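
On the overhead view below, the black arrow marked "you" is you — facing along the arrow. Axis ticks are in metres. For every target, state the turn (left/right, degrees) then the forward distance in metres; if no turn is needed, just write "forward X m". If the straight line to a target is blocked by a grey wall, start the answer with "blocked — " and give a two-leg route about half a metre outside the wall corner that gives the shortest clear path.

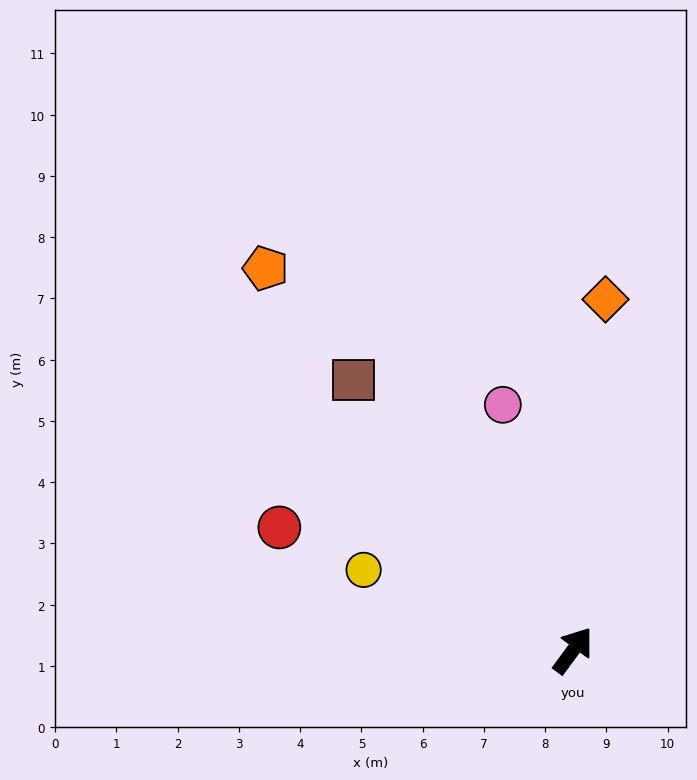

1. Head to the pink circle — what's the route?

turn left 52°, forward 4.2 m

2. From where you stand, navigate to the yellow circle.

turn left 105°, forward 3.7 m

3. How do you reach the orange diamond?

turn left 31°, forward 5.8 m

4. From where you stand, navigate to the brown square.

turn left 75°, forward 5.7 m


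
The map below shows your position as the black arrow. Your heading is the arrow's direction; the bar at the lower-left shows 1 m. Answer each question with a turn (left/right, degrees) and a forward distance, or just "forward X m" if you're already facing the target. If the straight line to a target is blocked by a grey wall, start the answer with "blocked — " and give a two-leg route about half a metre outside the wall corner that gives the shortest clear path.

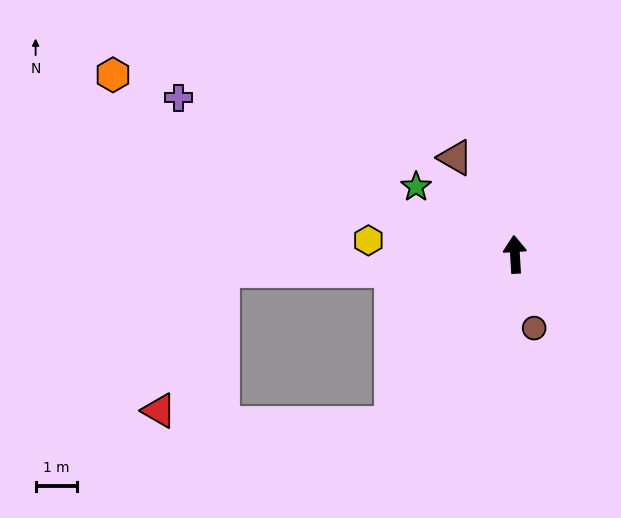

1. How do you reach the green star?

turn left 52°, forward 2.9 m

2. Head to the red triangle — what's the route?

blocked — turn left 90°, forward 7.1 m, then turn left 62°, forward 3.8 m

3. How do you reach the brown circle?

turn right 169°, forward 1.9 m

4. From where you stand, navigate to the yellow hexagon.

turn left 81°, forward 3.6 m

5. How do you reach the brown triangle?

turn left 28°, forward 2.8 m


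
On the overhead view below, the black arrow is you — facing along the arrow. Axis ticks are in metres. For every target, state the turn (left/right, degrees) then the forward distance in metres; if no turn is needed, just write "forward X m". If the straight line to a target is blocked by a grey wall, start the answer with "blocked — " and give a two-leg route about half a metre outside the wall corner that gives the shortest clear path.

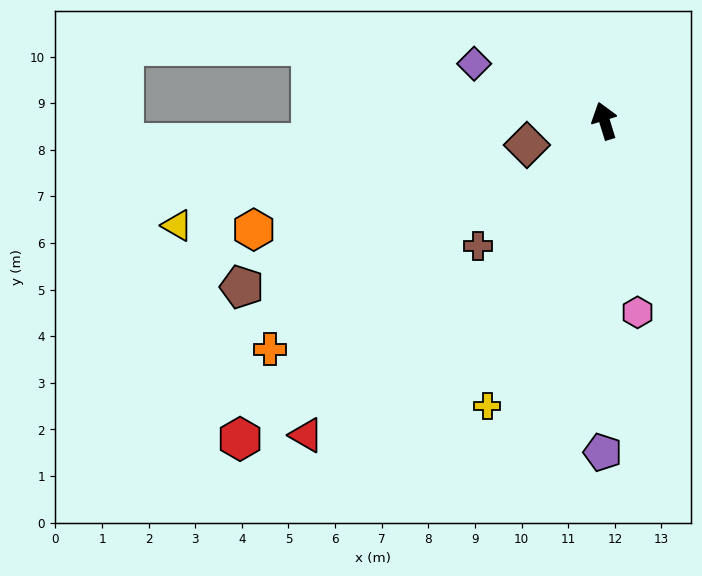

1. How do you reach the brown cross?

turn left 117°, forward 3.8 m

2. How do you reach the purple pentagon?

turn left 163°, forward 7.1 m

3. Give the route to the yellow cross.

turn left 140°, forward 6.6 m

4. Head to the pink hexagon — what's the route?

turn left 173°, forward 4.2 m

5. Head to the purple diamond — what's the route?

turn left 49°, forward 3.1 m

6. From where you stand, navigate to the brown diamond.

turn left 90°, forward 1.7 m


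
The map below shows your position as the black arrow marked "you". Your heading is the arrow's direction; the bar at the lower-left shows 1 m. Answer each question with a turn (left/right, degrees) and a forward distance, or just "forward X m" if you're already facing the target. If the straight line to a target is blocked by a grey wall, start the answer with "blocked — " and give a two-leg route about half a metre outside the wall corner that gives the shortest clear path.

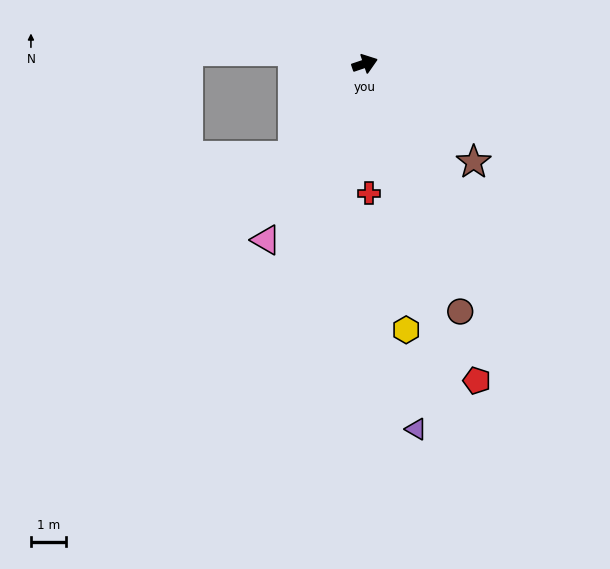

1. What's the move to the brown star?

turn right 61°, forward 4.1 m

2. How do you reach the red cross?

turn right 107°, forward 3.7 m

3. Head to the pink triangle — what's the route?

turn right 138°, forward 5.7 m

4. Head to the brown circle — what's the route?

turn right 88°, forward 7.5 m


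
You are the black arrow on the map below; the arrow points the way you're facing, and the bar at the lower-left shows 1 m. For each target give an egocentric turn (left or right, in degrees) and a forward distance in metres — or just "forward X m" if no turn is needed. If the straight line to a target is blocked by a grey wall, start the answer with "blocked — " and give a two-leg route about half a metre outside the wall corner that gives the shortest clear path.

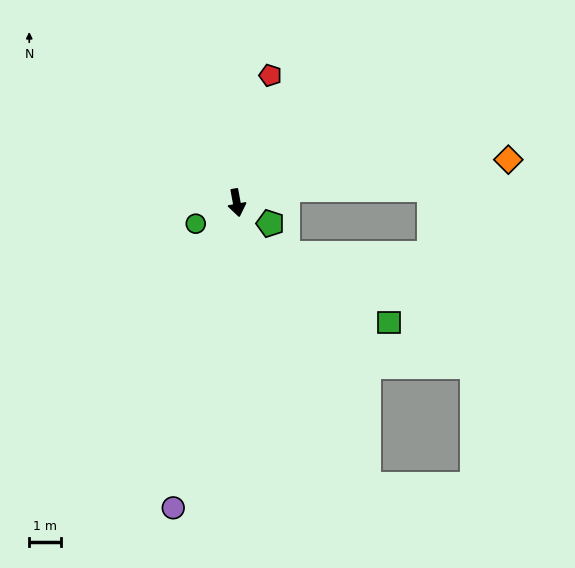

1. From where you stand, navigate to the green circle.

turn right 73°, forward 1.4 m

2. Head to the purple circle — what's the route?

turn right 22°, forward 9.7 m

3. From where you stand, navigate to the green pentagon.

turn left 48°, forward 1.2 m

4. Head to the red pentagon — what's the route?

turn left 155°, forward 4.1 m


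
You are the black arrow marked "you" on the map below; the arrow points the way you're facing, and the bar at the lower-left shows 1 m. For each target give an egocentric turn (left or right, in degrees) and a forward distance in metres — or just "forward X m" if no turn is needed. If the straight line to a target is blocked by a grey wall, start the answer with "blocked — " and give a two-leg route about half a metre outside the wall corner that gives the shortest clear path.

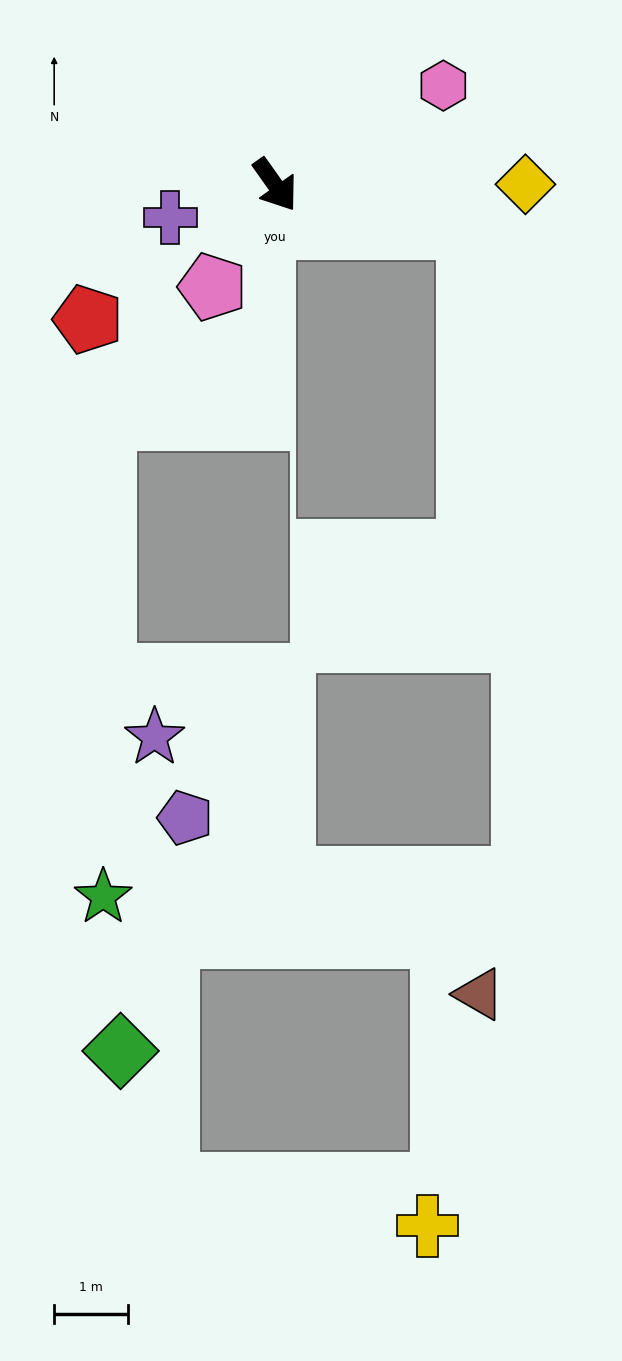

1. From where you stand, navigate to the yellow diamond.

turn left 55°, forward 3.4 m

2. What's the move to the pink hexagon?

turn left 85°, forward 2.6 m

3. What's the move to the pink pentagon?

turn right 67°, forward 1.6 m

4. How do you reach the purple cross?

turn right 108°, forward 1.5 m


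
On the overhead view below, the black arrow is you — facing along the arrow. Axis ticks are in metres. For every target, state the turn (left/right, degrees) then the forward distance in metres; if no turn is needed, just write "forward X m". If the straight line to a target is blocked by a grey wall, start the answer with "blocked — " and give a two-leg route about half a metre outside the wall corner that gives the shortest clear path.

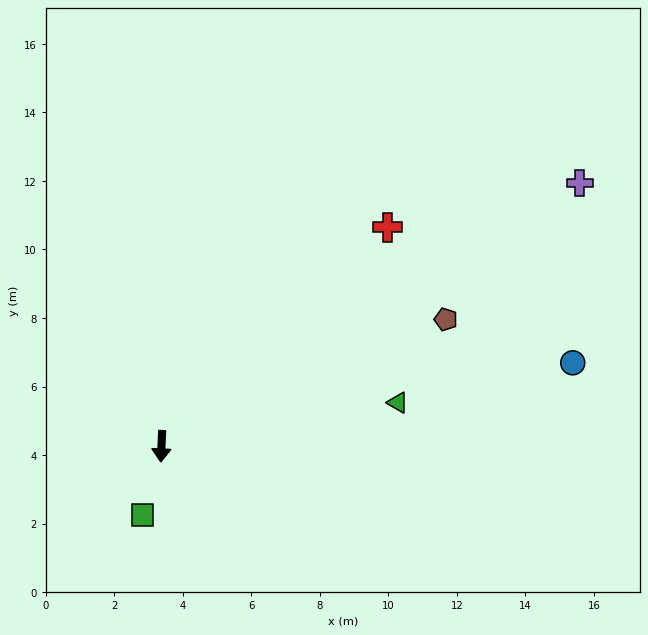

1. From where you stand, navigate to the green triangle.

turn left 103°, forward 7.0 m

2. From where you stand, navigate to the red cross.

turn left 137°, forward 9.2 m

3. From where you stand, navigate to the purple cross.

turn left 125°, forward 14.4 m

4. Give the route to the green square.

turn right 13°, forward 2.1 m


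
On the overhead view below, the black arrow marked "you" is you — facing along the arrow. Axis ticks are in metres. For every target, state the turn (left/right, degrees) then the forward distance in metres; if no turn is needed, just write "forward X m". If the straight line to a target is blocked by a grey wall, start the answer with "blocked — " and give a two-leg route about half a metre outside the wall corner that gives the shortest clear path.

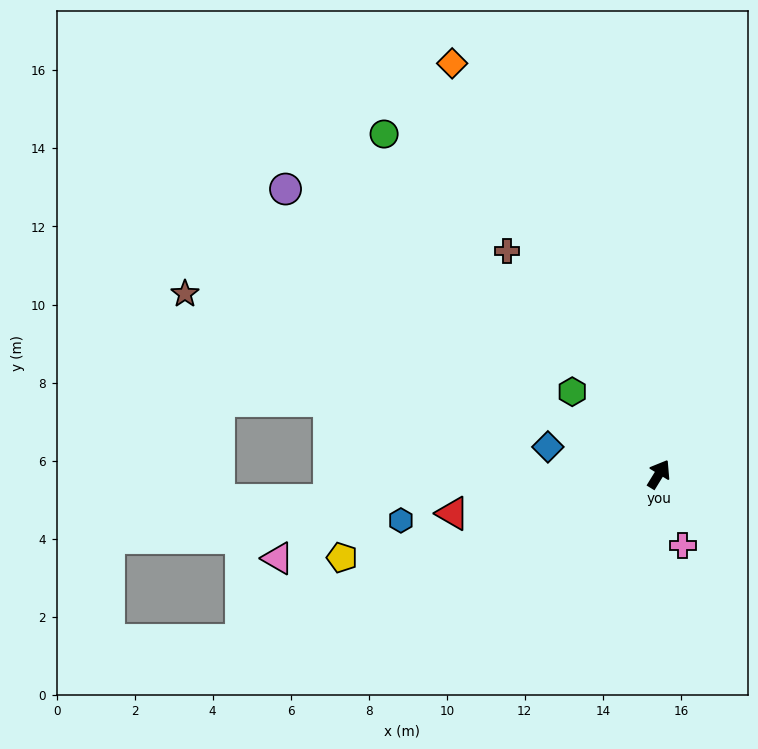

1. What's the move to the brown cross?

turn left 66°, forward 6.9 m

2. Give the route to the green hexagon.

turn left 78°, forward 3.1 m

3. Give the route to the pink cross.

turn right 130°, forward 1.9 m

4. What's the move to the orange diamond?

turn left 58°, forward 11.8 m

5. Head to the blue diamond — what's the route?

turn left 108°, forward 2.9 m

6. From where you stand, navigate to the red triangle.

turn left 132°, forward 5.4 m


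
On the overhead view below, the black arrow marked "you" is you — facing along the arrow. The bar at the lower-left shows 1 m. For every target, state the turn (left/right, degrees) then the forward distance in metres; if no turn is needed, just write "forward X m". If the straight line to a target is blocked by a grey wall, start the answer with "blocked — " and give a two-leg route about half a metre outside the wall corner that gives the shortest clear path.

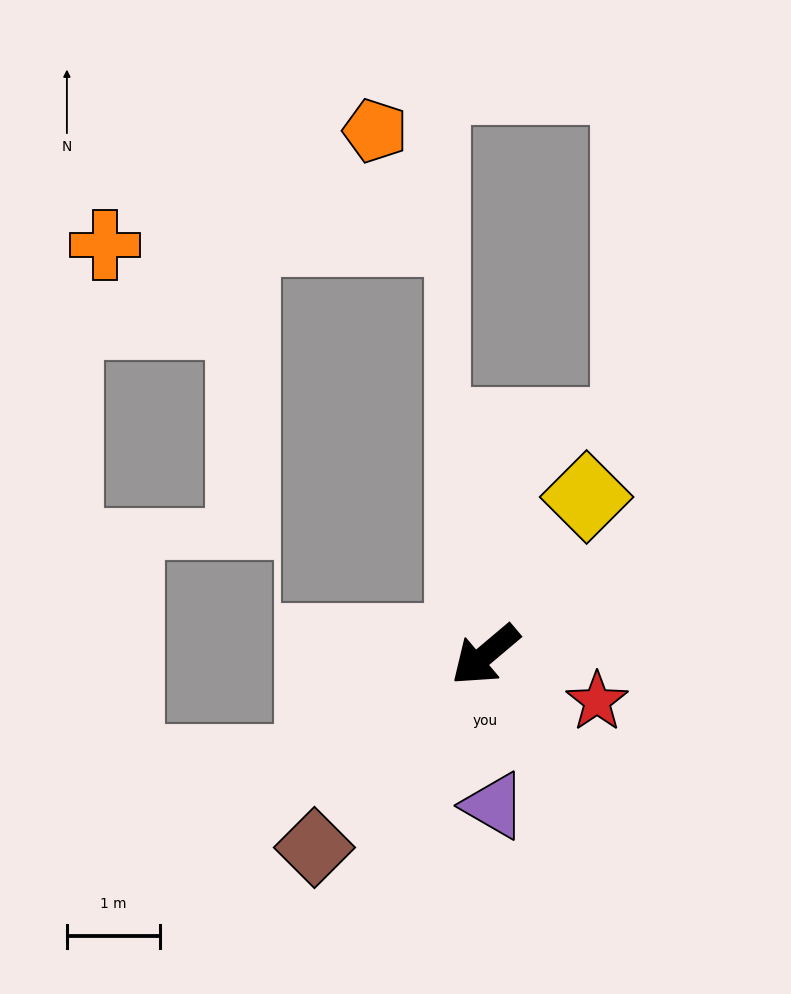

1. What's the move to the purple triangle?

turn left 53°, forward 1.6 m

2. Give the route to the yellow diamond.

turn right 163°, forward 2.0 m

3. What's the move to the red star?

turn left 117°, forward 1.3 m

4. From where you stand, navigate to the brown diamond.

turn left 8°, forward 2.8 m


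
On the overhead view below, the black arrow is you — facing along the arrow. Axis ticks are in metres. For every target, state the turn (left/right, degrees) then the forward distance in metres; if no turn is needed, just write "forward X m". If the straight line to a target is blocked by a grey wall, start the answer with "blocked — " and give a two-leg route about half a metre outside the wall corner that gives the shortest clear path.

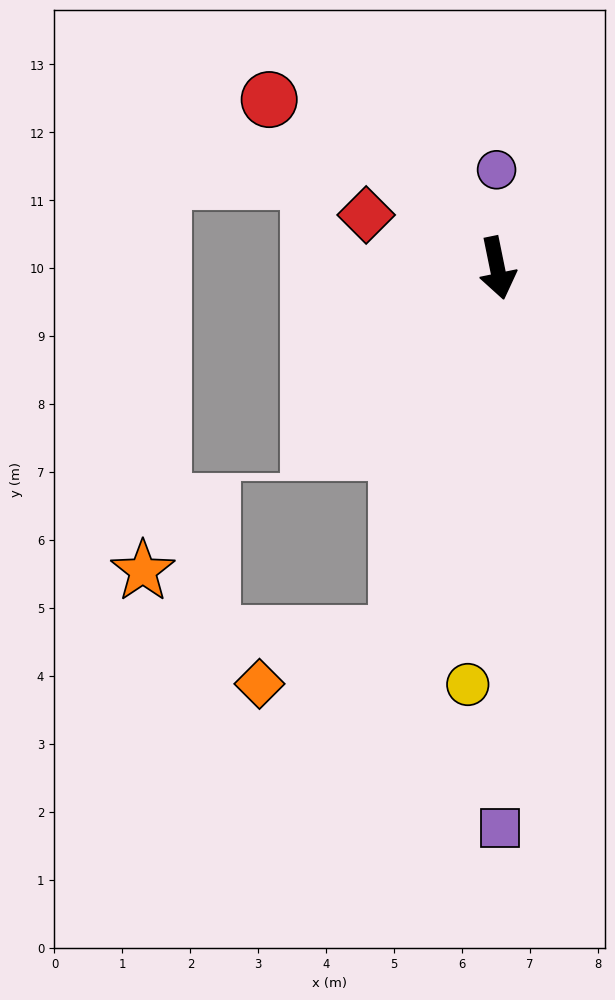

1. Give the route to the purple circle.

turn left 169°, forward 1.4 m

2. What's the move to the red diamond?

turn right 124°, forward 2.1 m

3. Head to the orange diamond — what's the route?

blocked — turn right 27°, forward 5.6 m, then turn right 55°, forward 2.2 m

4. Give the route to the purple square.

turn right 11°, forward 8.2 m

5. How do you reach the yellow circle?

turn right 16°, forward 6.1 m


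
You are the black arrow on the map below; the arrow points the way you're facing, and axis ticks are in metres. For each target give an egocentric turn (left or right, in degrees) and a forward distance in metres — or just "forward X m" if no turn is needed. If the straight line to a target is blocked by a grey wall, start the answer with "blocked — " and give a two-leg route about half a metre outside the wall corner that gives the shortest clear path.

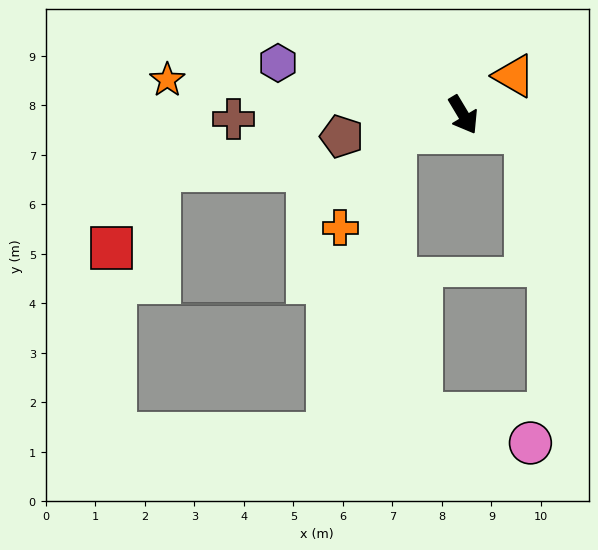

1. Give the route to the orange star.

turn right 128°, forward 6.0 m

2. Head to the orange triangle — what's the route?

turn left 97°, forward 1.3 m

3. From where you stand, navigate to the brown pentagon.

turn right 111°, forward 2.5 m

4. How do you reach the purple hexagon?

turn right 137°, forward 3.9 m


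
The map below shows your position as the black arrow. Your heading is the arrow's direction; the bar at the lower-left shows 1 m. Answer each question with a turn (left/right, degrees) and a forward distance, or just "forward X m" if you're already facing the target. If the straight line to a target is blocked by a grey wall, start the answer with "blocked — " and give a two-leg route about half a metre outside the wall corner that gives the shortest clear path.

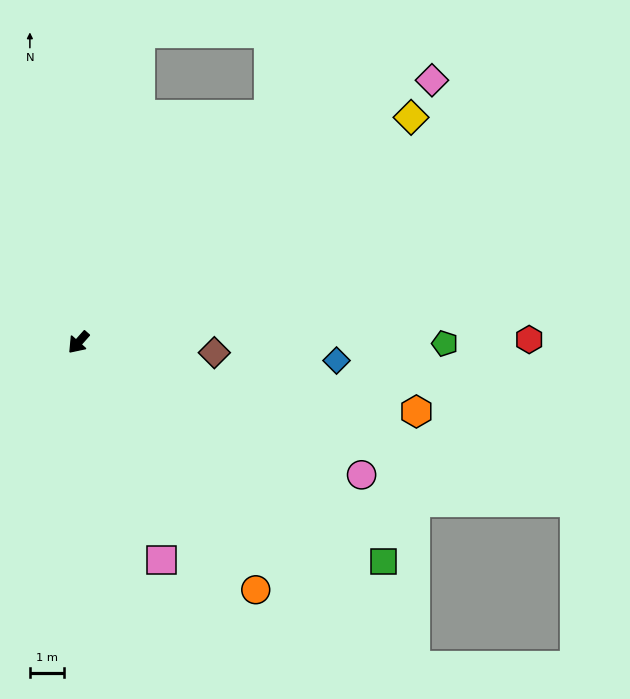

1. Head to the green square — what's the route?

turn left 96°, forward 10.9 m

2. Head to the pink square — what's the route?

turn left 63°, forward 6.7 m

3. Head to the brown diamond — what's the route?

turn left 127°, forward 4.0 m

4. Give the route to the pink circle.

turn left 107°, forward 9.1 m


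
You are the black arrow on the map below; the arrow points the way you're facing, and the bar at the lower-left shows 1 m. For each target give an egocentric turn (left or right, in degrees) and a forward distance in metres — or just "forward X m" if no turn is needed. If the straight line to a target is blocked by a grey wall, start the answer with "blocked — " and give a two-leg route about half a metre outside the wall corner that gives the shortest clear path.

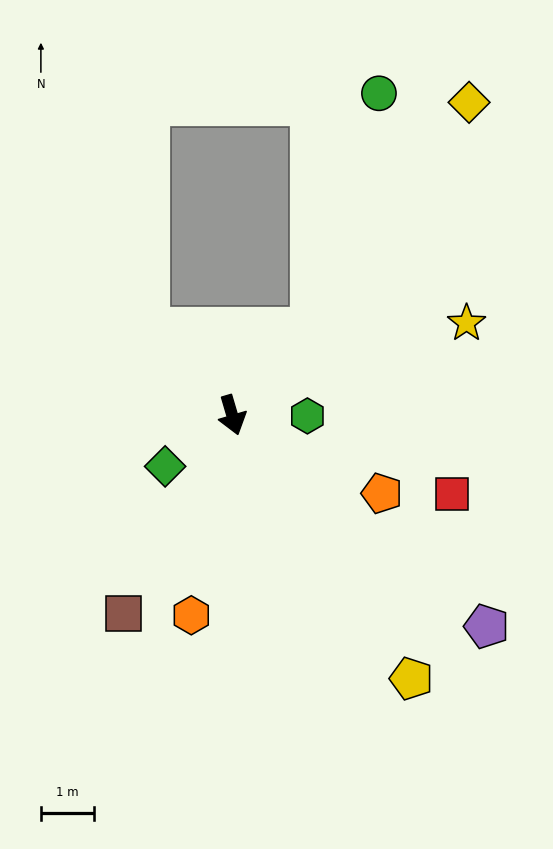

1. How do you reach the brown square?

turn right 45°, forward 4.3 m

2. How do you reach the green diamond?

turn right 69°, forward 1.6 m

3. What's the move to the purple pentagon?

turn left 34°, forward 6.3 m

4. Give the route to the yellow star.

turn left 95°, forward 4.8 m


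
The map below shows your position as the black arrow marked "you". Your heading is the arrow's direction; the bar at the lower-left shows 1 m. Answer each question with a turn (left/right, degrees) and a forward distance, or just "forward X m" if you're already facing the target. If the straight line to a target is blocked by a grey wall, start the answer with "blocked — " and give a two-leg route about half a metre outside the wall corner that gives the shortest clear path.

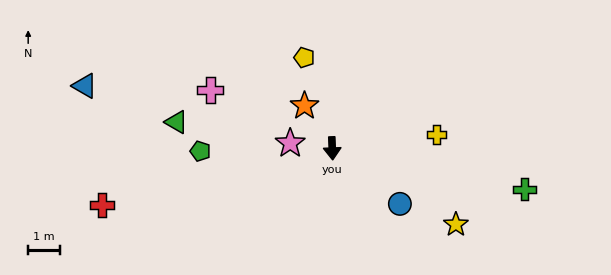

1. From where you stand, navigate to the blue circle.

turn left 48°, forward 2.7 m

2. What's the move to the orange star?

turn right 149°, forward 1.6 m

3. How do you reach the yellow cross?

turn left 95°, forward 3.3 m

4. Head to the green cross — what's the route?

turn left 76°, forward 6.1 m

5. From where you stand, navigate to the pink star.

turn right 99°, forward 1.3 m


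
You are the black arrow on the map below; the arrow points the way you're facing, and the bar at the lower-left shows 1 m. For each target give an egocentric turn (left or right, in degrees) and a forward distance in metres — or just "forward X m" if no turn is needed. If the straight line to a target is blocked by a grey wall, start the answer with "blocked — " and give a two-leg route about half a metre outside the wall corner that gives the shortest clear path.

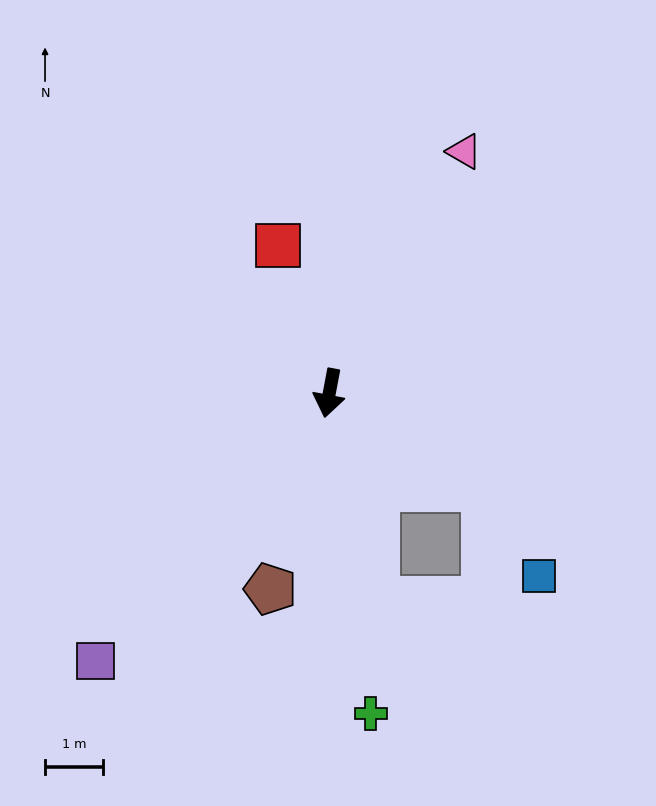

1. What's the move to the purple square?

turn right 30°, forward 6.1 m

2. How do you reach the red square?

turn right 150°, forward 2.7 m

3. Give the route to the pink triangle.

turn left 161°, forward 4.8 m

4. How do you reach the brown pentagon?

turn right 6°, forward 3.5 m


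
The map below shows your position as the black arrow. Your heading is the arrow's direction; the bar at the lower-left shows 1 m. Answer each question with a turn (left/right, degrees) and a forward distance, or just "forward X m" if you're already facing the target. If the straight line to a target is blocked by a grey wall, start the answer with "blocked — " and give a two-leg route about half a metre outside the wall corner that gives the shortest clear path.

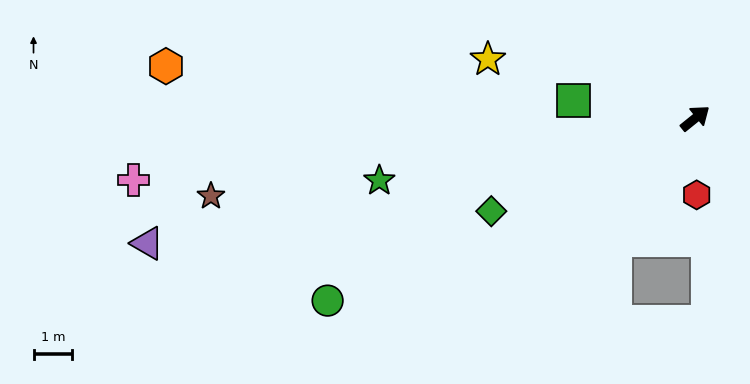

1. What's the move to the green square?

turn left 133°, forward 3.2 m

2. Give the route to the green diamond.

turn left 166°, forward 5.8 m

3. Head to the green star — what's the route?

turn left 152°, forward 8.3 m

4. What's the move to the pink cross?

turn left 147°, forward 14.5 m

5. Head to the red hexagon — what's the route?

turn right 128°, forward 2.0 m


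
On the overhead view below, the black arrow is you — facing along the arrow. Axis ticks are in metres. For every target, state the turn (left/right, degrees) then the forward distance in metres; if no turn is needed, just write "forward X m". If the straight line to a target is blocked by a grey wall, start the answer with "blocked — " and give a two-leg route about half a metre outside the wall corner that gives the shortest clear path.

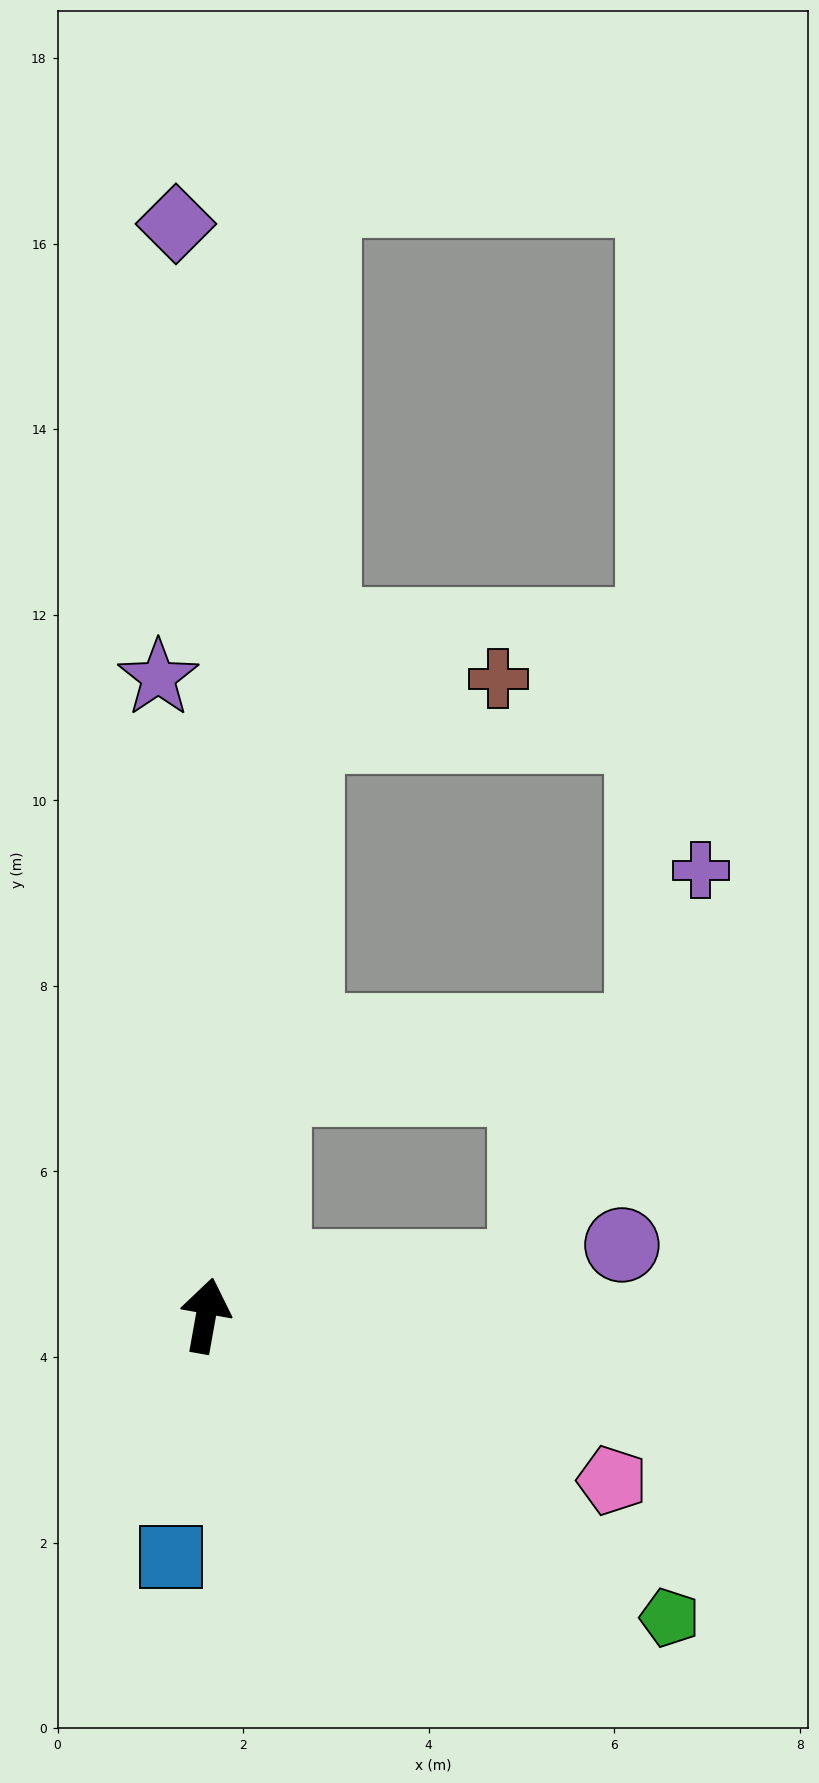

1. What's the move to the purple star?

turn left 14°, forward 6.9 m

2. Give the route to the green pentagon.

turn right 113°, forward 6.0 m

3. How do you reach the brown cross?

blocked — forward 6.4 m, then turn right 64°, forward 2.2 m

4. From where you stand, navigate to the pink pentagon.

turn right 102°, forward 4.7 m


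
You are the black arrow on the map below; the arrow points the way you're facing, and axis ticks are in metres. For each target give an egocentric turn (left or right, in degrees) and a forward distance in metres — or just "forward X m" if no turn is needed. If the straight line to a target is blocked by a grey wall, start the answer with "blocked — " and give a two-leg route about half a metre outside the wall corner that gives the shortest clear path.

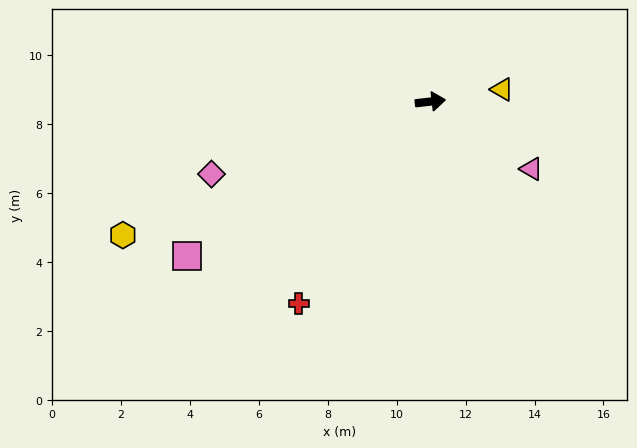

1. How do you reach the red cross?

turn right 130°, forward 7.0 m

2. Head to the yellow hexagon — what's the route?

turn right 163°, forward 9.7 m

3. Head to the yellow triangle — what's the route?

turn left 3°, forward 2.1 m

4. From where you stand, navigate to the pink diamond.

turn right 168°, forward 6.7 m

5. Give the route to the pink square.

turn right 154°, forward 8.4 m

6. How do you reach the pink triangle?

turn right 40°, forward 3.5 m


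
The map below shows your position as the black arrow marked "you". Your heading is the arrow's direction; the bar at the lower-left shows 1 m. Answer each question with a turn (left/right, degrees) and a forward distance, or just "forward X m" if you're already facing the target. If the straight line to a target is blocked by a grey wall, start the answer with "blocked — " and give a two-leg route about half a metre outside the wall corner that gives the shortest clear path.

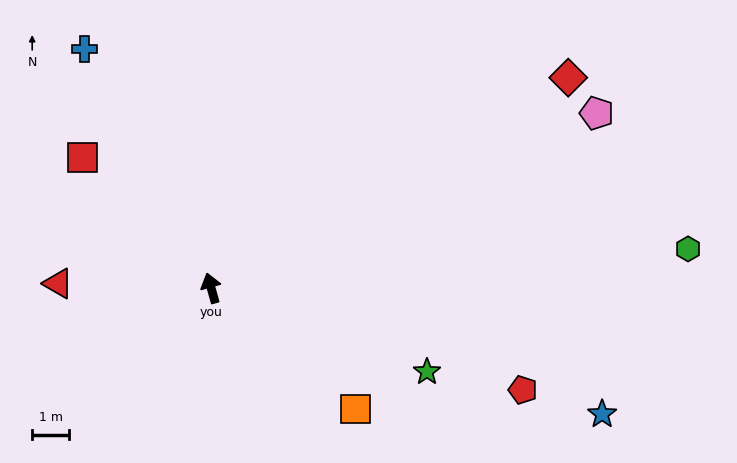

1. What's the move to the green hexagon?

turn right 101°, forward 12.9 m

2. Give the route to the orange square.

turn right 146°, forward 5.1 m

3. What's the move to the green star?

turn right 127°, forward 6.2 m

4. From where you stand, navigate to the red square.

turn left 29°, forward 4.9 m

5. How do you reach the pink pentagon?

turn right 81°, forward 11.4 m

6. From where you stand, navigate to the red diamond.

turn right 75°, forward 11.2 m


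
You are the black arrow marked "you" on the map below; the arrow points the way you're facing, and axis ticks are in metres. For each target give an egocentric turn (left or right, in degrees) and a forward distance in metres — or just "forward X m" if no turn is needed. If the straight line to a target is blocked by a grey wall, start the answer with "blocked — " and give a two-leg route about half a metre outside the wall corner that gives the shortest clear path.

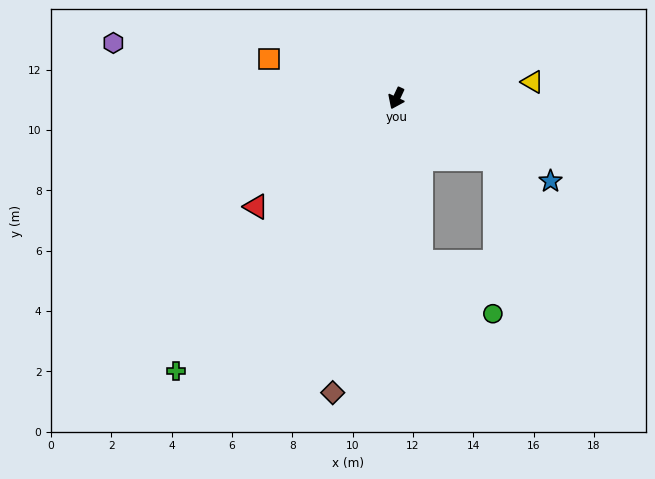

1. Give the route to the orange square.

turn right 82°, forward 4.4 m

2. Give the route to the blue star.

turn left 87°, forward 5.8 m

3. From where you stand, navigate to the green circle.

blocked — turn left 33°, forward 5.5 m, then turn left 47°, forward 2.9 m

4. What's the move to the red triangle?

turn right 27°, forward 5.9 m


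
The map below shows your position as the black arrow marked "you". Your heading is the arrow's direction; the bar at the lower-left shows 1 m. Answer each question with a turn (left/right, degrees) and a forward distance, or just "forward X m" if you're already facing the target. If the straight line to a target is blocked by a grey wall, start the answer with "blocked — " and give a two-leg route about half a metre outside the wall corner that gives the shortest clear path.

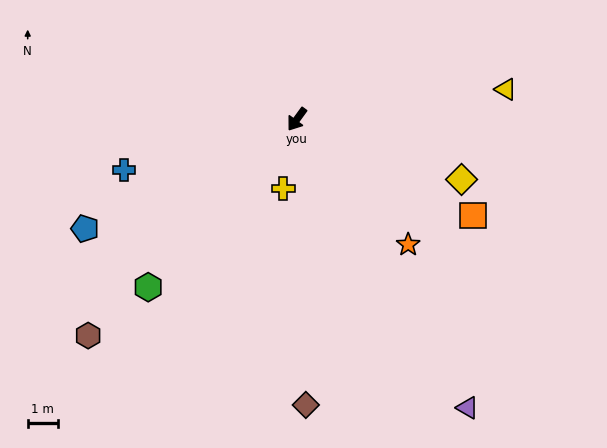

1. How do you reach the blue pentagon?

turn right 27°, forward 7.9 m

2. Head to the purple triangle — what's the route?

turn left 67°, forward 11.1 m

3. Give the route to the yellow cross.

turn left 25°, forward 2.3 m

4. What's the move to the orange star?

turn left 78°, forward 5.5 m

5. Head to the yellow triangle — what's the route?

turn left 134°, forward 7.0 m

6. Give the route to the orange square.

turn left 97°, forward 6.6 m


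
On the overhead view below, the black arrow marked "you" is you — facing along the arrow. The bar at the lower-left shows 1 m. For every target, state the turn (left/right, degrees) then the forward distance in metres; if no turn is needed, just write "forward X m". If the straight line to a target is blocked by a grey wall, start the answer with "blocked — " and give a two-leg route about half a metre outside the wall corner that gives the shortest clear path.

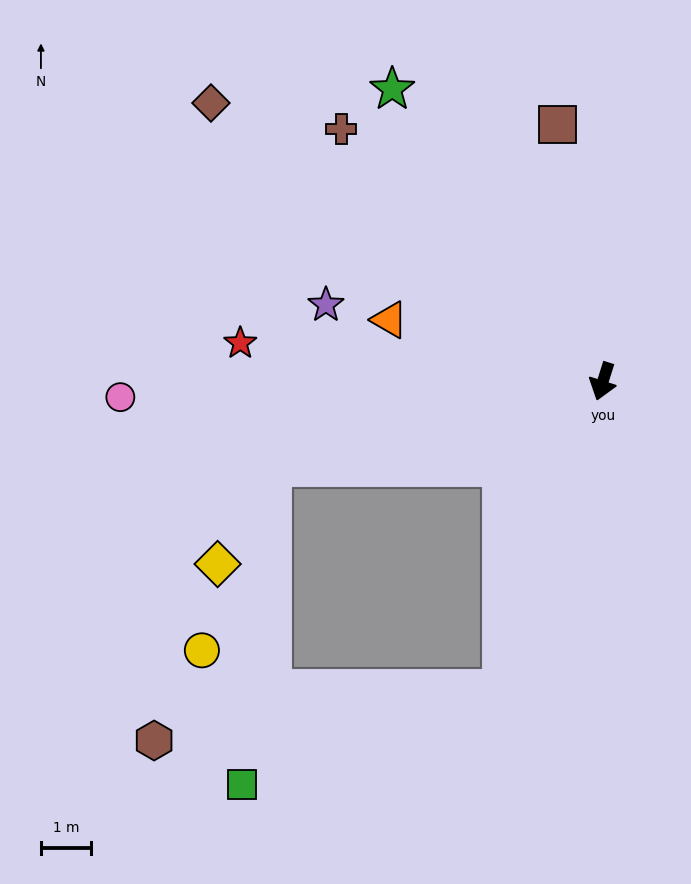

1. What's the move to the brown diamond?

turn right 108°, forward 9.6 m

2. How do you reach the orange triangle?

turn right 89°, forward 4.4 m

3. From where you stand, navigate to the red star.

turn right 79°, forward 7.3 m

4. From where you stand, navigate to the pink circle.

turn right 71°, forward 9.7 m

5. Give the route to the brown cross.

turn right 116°, forward 7.3 m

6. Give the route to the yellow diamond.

blocked — turn right 58°, forward 6.9 m, then turn left 47°, forward 2.2 m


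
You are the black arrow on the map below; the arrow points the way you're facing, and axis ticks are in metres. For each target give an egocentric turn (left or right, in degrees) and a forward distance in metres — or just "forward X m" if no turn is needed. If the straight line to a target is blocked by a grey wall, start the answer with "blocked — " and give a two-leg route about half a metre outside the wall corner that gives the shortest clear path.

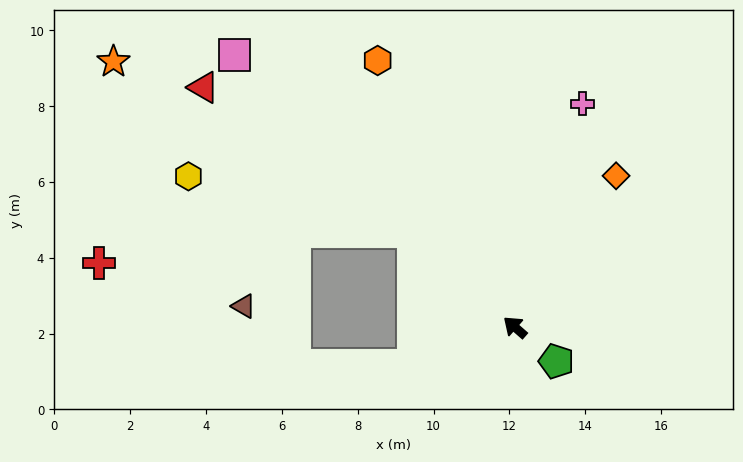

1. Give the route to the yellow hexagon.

blocked — turn right 2°, forward 3.7 m, then turn left 29°, forward 6.1 m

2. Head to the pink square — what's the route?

turn right 3°, forward 10.3 m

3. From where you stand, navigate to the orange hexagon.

turn right 22°, forward 7.9 m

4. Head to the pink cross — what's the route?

turn right 66°, forward 6.2 m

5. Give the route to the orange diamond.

turn right 83°, forward 4.8 m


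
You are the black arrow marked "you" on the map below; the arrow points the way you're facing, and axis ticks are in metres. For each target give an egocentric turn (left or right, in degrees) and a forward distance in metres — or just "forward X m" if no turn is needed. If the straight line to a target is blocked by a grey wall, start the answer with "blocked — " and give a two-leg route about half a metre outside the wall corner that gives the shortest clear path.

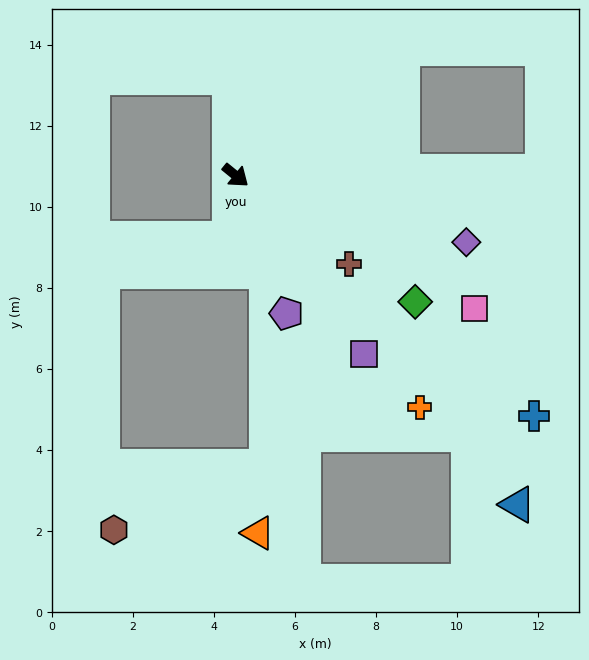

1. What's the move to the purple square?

turn right 15°, forward 5.4 m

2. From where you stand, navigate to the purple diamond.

turn left 23°, forward 5.9 m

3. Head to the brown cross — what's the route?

forward 3.5 m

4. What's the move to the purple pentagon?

turn right 31°, forward 3.6 m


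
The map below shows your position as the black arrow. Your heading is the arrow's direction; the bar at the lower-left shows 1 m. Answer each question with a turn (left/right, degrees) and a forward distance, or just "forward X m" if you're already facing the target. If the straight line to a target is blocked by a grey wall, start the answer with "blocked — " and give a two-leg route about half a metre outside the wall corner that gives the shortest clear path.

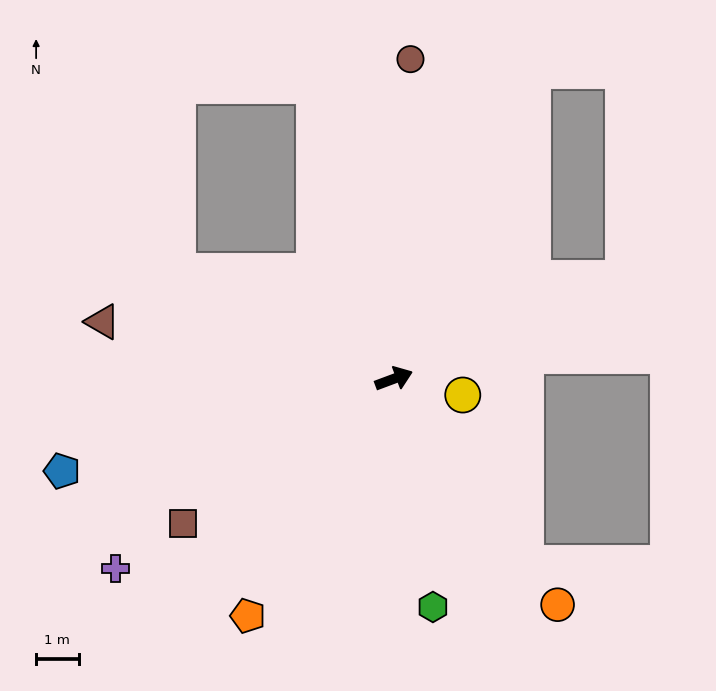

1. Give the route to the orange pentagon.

turn right 142°, forward 6.6 m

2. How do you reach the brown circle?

turn left 67°, forward 7.5 m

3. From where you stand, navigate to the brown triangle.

turn left 148°, forward 7.0 m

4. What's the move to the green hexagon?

turn right 101°, forward 5.5 m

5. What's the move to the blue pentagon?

turn left 175°, forward 8.1 m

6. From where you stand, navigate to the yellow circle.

turn right 34°, forward 1.7 m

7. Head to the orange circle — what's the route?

turn right 75°, forward 6.6 m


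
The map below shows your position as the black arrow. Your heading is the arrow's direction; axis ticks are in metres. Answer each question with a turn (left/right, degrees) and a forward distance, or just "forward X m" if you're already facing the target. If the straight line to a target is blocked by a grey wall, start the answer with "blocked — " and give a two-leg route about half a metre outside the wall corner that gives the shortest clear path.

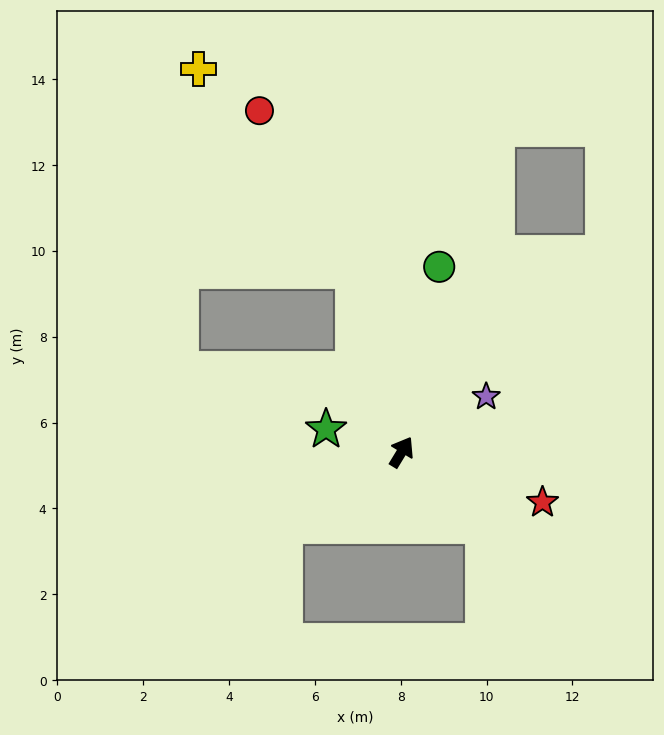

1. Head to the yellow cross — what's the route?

blocked — turn left 46°, forward 4.4 m, then turn left 23°, forward 5.9 m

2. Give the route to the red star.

turn right 78°, forward 3.5 m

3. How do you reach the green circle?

turn left 20°, forward 4.4 m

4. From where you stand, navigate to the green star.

turn left 104°, forward 1.8 m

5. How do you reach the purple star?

turn right 26°, forward 2.4 m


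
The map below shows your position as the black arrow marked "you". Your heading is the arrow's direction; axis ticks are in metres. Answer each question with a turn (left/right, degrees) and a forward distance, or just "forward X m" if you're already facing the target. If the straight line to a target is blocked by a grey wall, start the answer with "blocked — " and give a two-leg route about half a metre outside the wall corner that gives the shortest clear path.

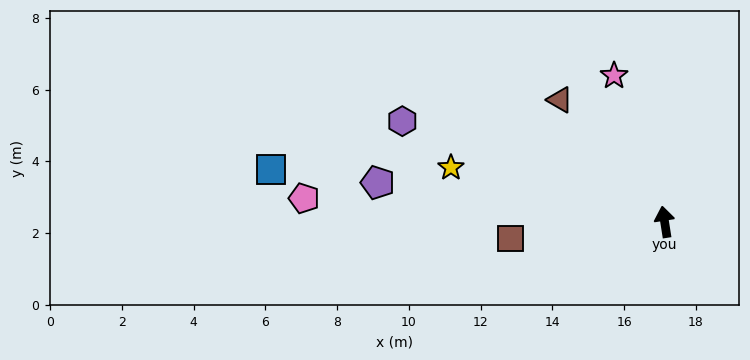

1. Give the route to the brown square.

turn left 87°, forward 4.3 m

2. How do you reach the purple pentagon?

turn left 73°, forward 8.1 m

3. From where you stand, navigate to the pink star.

turn left 10°, forward 4.3 m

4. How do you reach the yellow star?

turn left 67°, forward 6.1 m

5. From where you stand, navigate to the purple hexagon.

turn left 60°, forward 7.8 m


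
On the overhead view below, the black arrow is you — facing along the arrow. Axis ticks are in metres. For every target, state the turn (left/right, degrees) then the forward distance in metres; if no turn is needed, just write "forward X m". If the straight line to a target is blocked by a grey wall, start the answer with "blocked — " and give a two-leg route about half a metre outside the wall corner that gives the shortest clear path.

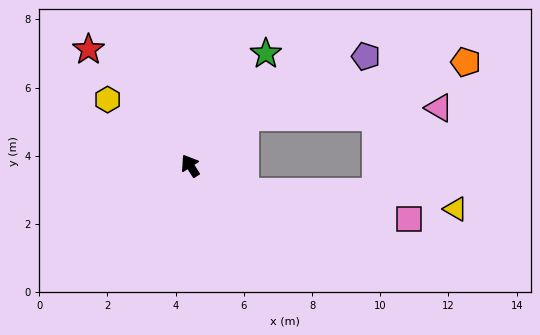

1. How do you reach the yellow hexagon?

turn left 19°, forward 3.1 m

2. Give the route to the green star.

turn right 67°, forward 4.0 m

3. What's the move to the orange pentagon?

blocked — turn right 81°, forward 2.1 m, then turn right 28°, forward 6.7 m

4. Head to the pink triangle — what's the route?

blocked — turn right 81°, forward 2.1 m, then turn right 39°, forward 5.7 m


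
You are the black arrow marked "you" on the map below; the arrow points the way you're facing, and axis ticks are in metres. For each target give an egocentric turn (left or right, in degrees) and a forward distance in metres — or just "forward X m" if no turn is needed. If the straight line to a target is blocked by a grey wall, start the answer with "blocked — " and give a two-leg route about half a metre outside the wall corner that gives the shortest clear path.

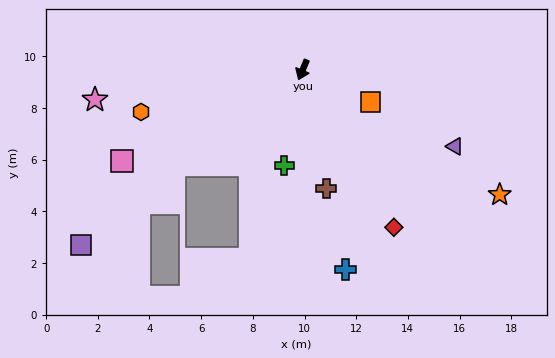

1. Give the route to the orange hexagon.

turn right 53°, forward 6.5 m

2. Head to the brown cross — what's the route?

turn left 34°, forward 4.7 m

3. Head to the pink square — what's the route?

turn right 41°, forward 7.8 m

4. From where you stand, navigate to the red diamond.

turn left 53°, forward 7.0 m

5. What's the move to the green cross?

turn left 12°, forward 3.8 m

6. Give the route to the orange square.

turn left 87°, forward 2.9 m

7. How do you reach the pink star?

turn right 59°, forward 8.1 m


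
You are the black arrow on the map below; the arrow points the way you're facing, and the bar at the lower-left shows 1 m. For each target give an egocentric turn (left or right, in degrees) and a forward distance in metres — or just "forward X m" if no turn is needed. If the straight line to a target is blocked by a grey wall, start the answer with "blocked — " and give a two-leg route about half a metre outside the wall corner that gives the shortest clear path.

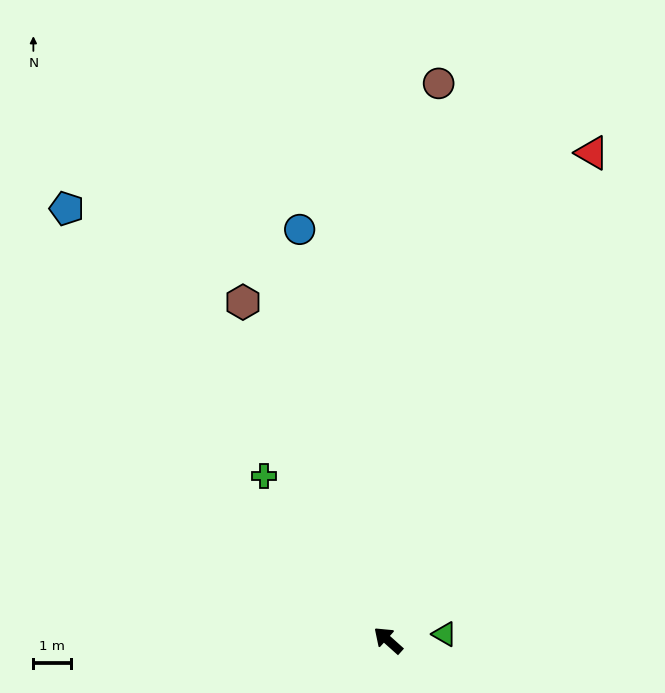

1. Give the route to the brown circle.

turn right 53°, forward 14.9 m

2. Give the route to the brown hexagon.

turn right 25°, forward 9.8 m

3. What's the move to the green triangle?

turn right 132°, forward 1.5 m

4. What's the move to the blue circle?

turn right 36°, forward 11.2 m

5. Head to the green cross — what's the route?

turn right 11°, forward 5.5 m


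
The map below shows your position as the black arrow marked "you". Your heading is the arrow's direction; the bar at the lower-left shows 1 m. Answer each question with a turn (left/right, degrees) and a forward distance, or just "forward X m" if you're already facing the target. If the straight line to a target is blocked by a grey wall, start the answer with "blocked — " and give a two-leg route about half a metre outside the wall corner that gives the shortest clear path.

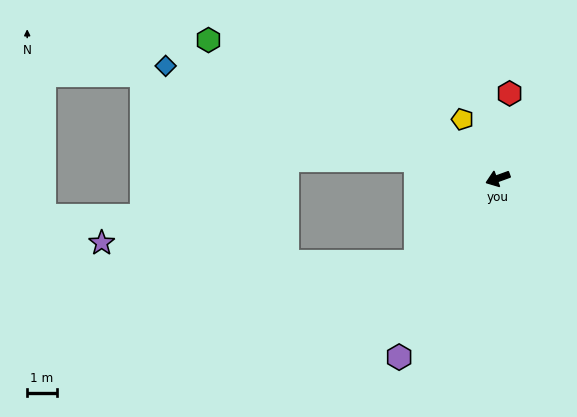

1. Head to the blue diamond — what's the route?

turn right 39°, forward 12.0 m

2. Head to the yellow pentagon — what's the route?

turn right 79°, forward 2.3 m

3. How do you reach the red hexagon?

turn right 118°, forward 2.9 m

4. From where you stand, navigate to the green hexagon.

turn right 45°, forward 10.9 m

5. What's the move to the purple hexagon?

turn left 41°, forward 7.0 m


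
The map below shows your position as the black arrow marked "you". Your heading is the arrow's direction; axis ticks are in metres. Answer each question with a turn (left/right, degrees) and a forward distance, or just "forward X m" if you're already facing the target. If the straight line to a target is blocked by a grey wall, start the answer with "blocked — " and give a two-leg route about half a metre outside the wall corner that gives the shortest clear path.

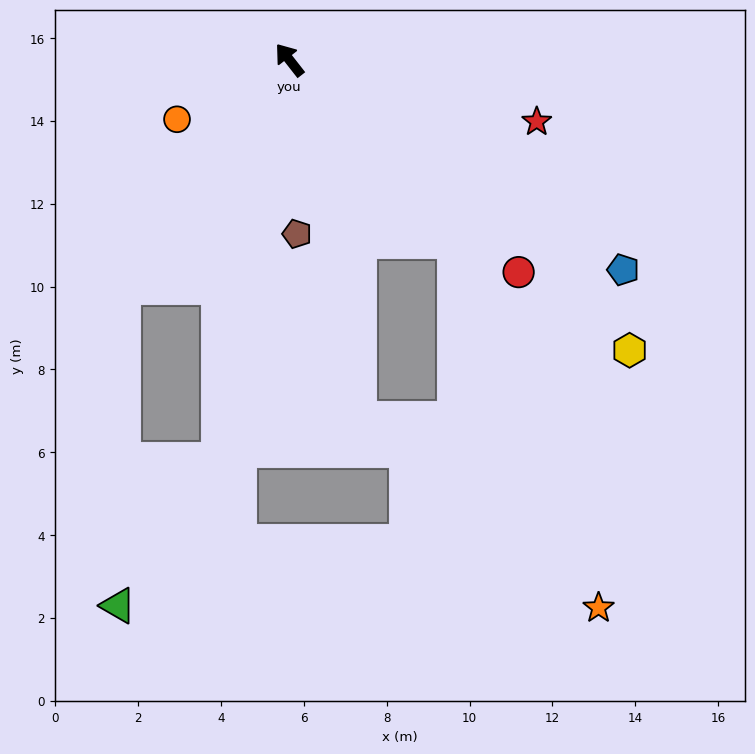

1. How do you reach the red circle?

turn right 171°, forward 7.5 m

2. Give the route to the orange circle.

turn left 80°, forward 3.1 m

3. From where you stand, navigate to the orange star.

blocked — turn right 176°, forward 5.9 m, then turn right 21°, forward 9.5 m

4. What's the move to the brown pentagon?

turn left 144°, forward 4.2 m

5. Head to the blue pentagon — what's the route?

turn right 160°, forward 9.5 m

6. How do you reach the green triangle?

blocked — turn left 132°, forward 9.8 m, then turn right 25°, forward 4.3 m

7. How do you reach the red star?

turn right 142°, forward 6.2 m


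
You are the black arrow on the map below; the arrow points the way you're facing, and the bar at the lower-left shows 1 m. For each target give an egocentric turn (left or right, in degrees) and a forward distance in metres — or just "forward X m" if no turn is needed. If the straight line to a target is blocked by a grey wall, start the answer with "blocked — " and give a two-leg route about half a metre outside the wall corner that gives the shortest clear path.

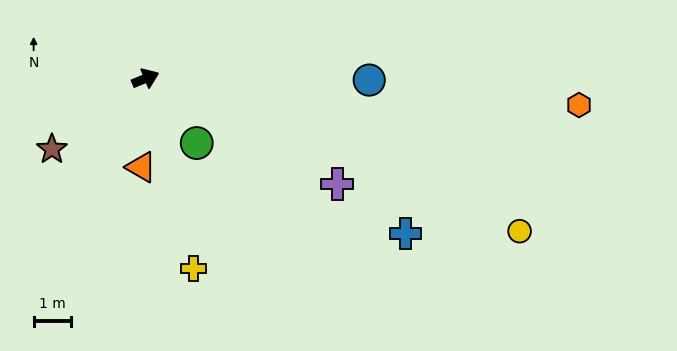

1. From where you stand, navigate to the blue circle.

turn right 23°, forward 5.9 m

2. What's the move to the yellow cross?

turn right 98°, forward 5.2 m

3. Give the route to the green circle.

turn right 74°, forward 2.2 m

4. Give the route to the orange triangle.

turn right 115°, forward 2.4 m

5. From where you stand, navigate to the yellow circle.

turn right 44°, forward 10.7 m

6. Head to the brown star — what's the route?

turn right 165°, forward 3.1 m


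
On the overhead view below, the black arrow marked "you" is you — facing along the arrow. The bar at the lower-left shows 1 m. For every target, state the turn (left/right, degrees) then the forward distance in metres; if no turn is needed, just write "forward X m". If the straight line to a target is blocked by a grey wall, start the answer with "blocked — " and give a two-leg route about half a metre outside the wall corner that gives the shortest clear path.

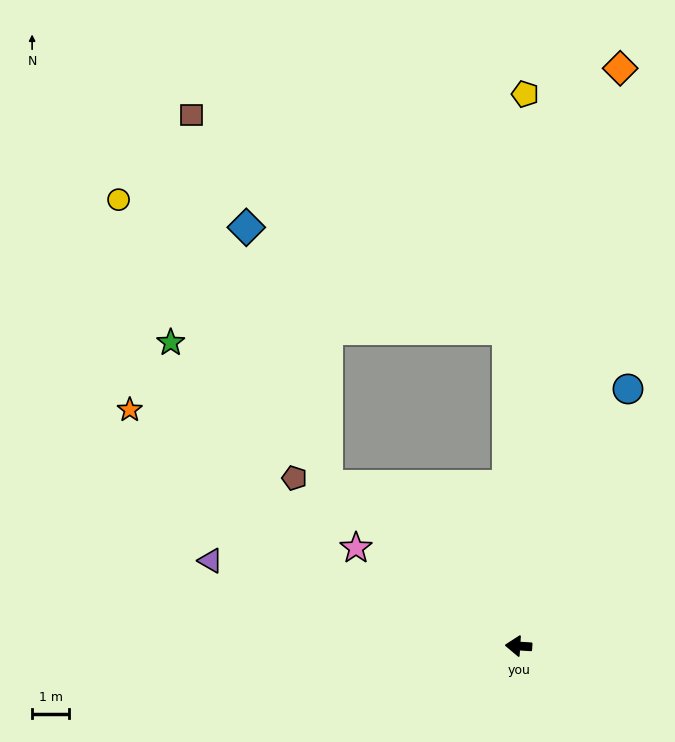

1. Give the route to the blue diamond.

blocked — turn right 37°, forward 6.8 m, then turn right 32°, forward 7.3 m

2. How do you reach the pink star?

turn right 27°, forward 5.1 m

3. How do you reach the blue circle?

turn right 109°, forward 7.6 m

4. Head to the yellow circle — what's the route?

blocked — turn right 37°, forward 6.8 m, then turn right 13°, forward 9.6 m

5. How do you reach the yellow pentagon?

turn right 87°, forward 15.0 m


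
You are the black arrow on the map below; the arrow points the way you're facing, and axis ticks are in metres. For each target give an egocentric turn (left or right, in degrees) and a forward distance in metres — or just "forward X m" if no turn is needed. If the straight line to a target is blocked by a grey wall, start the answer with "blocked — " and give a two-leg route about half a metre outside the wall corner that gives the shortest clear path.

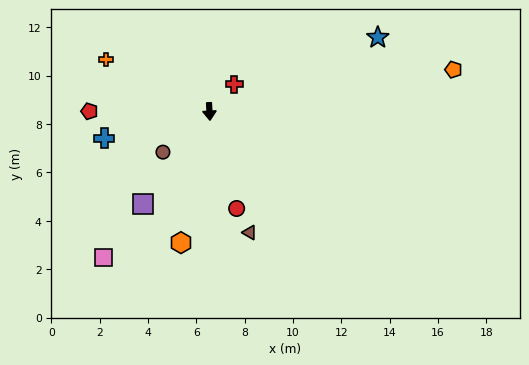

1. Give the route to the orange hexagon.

turn right 15°, forward 5.6 m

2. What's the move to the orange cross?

turn right 120°, forward 4.8 m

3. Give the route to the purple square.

turn right 39°, forward 4.7 m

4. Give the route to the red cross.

turn left 135°, forward 1.5 m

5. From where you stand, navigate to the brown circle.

turn right 52°, forward 2.6 m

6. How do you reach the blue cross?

turn right 79°, forward 4.5 m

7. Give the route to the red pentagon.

turn right 93°, forward 5.0 m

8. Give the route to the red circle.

turn left 12°, forward 4.2 m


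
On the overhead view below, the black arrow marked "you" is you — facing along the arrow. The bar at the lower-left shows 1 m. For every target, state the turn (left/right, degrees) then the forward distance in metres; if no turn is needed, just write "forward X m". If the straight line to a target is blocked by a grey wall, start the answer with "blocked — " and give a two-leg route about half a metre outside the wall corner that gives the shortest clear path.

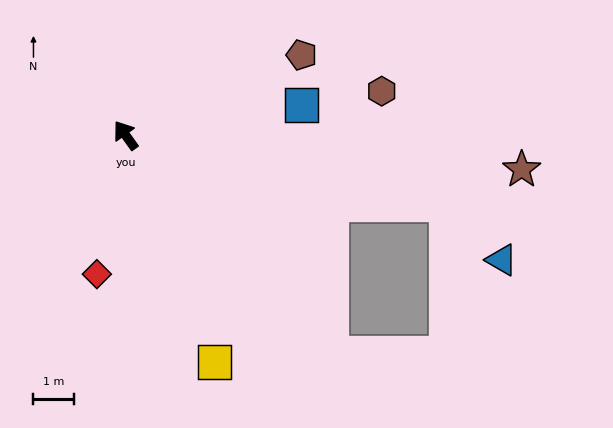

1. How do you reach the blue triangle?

blocked — turn right 138°, forward 8.0 m, then turn right 33°, forward 1.9 m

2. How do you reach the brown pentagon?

turn right 101°, forward 4.7 m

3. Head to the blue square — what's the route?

turn right 116°, forward 4.4 m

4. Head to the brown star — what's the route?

turn right 131°, forward 9.7 m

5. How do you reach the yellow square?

turn left 166°, forward 5.9 m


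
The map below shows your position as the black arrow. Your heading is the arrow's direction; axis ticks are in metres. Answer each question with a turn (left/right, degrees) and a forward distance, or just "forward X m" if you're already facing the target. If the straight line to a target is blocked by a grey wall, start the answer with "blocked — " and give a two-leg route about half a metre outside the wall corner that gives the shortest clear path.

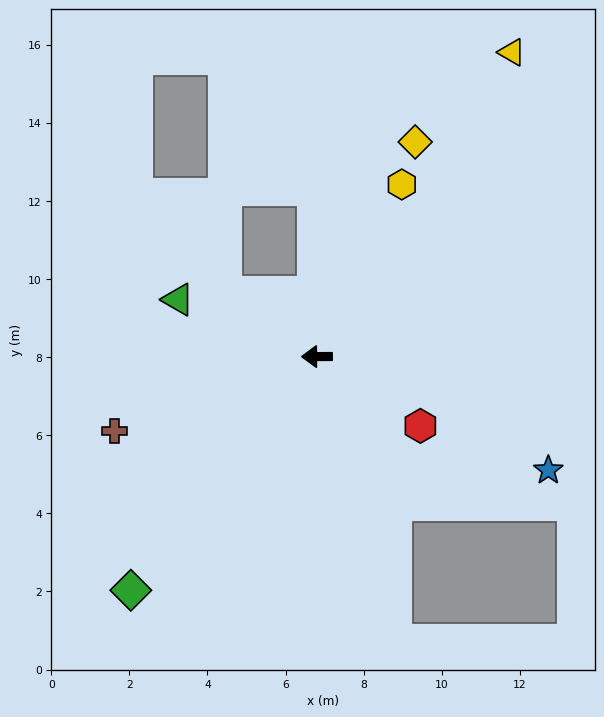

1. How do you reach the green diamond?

turn left 51°, forward 7.6 m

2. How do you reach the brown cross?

turn left 20°, forward 5.5 m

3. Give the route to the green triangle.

turn right 23°, forward 3.8 m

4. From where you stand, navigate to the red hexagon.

turn left 146°, forward 3.2 m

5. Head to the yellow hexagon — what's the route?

turn right 116°, forward 4.9 m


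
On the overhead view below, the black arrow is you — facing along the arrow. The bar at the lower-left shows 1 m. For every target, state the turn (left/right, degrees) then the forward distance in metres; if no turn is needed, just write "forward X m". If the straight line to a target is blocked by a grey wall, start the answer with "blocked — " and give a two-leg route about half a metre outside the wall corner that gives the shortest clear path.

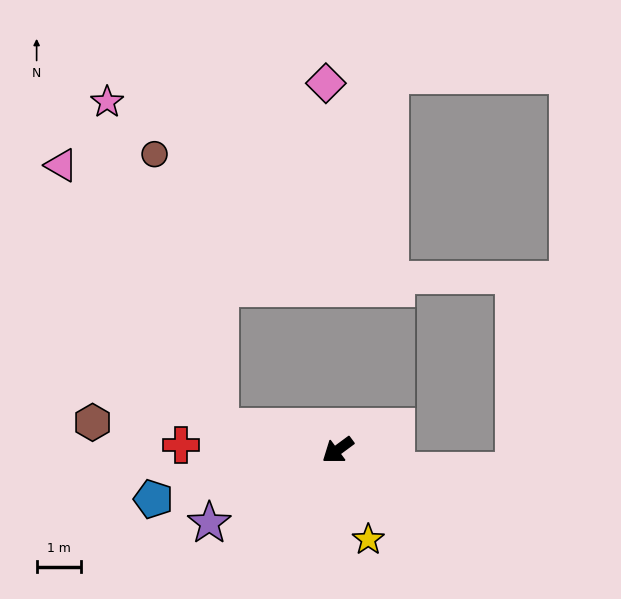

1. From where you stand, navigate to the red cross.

turn right 38°, forward 3.5 m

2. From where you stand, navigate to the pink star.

blocked — turn right 47°, forward 2.7 m, then turn right 60°, forward 7.7 m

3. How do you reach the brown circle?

blocked — turn right 47°, forward 2.7 m, then turn right 66°, forward 6.3 m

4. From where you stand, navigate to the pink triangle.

blocked — turn right 47°, forward 2.7 m, then turn right 48°, forward 6.9 m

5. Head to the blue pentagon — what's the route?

turn right 22°, forward 4.3 m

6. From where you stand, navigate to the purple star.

turn right 7°, forward 3.3 m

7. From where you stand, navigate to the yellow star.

turn left 72°, forward 2.1 m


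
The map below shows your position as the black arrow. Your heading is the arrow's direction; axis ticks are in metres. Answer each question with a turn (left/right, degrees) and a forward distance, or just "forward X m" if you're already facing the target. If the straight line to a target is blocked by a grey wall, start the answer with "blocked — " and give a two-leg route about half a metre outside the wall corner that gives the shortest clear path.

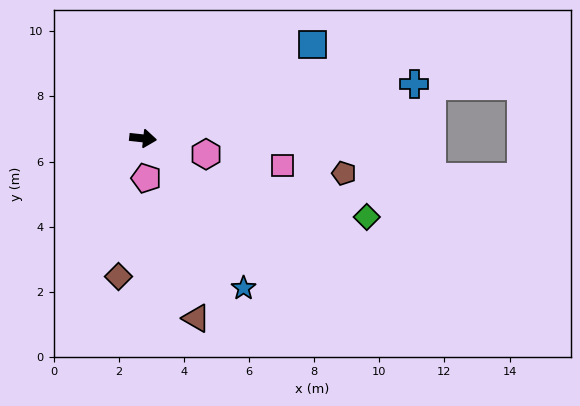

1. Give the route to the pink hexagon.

turn right 8°, forward 2.0 m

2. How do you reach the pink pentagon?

turn right 79°, forward 1.2 m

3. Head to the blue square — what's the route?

turn left 35°, forward 5.9 m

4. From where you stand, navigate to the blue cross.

turn left 18°, forward 8.5 m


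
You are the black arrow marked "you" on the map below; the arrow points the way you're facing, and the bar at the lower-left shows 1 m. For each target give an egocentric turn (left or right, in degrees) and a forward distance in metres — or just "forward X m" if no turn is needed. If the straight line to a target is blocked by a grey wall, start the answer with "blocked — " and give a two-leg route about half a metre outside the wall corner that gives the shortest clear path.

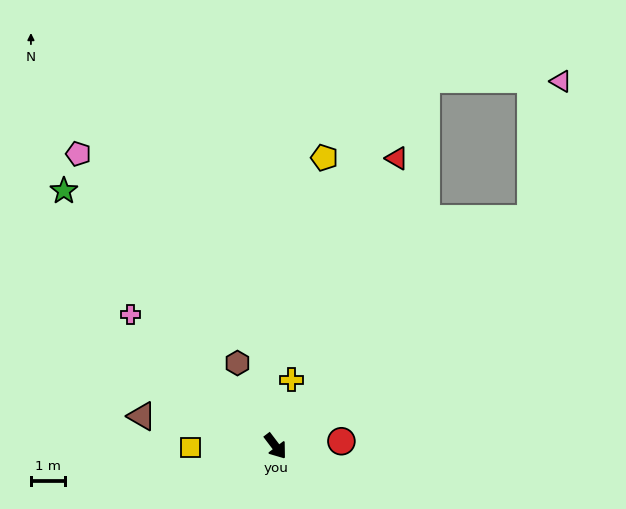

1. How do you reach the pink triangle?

blocked — turn left 94°, forward 10.2 m, then turn left 36°, forward 4.2 m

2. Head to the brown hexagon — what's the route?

turn left 167°, forward 2.7 m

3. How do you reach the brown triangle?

turn right 140°, forward 4.1 m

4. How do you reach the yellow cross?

turn left 129°, forward 2.0 m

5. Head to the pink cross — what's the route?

turn right 169°, forward 5.8 m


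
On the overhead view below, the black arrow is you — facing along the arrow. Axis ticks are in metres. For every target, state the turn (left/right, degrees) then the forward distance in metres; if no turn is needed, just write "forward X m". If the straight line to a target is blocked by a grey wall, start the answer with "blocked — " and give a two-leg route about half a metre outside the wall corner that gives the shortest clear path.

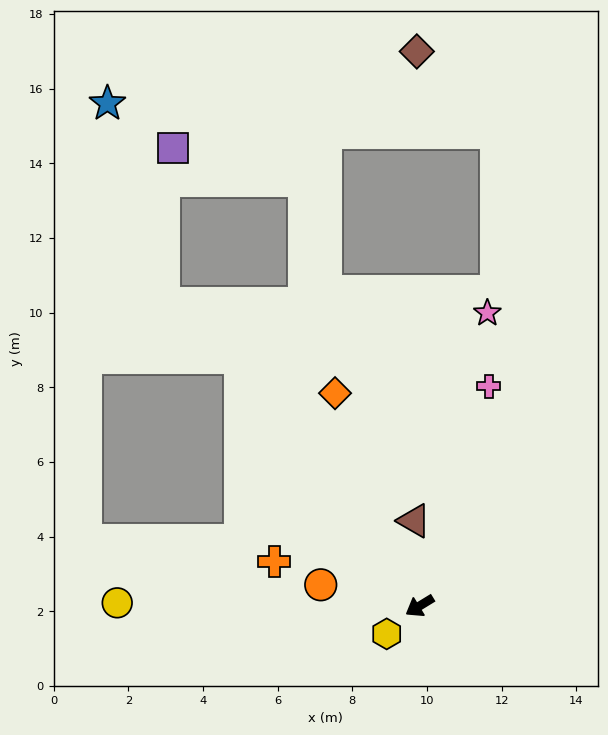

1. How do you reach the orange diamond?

turn right 100°, forward 6.1 m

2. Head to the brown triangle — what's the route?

turn right 118°, forward 2.3 m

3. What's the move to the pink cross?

turn right 139°, forward 6.2 m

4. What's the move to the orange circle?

turn right 43°, forward 2.7 m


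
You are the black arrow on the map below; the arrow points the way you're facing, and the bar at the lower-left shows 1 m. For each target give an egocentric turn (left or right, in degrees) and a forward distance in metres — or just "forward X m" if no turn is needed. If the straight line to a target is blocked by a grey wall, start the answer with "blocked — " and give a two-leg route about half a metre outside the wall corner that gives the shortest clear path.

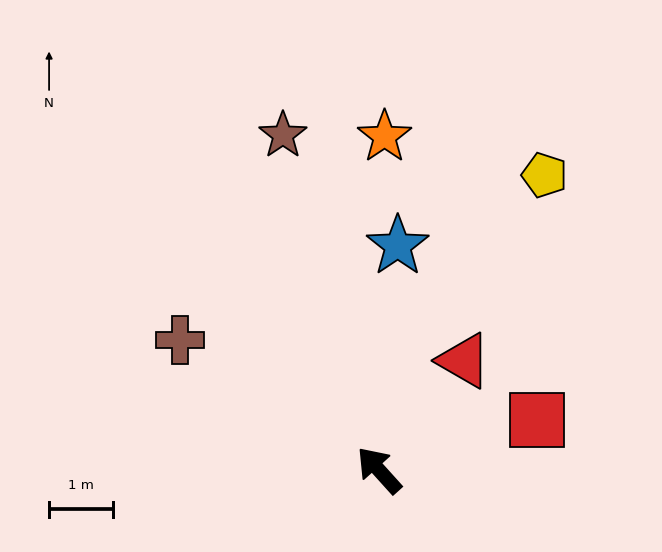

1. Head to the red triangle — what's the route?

turn right 80°, forward 2.2 m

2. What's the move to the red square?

turn right 114°, forward 2.6 m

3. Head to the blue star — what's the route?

turn right 47°, forward 3.5 m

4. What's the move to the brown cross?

turn left 15°, forward 3.7 m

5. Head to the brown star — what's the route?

turn right 26°, forward 5.5 m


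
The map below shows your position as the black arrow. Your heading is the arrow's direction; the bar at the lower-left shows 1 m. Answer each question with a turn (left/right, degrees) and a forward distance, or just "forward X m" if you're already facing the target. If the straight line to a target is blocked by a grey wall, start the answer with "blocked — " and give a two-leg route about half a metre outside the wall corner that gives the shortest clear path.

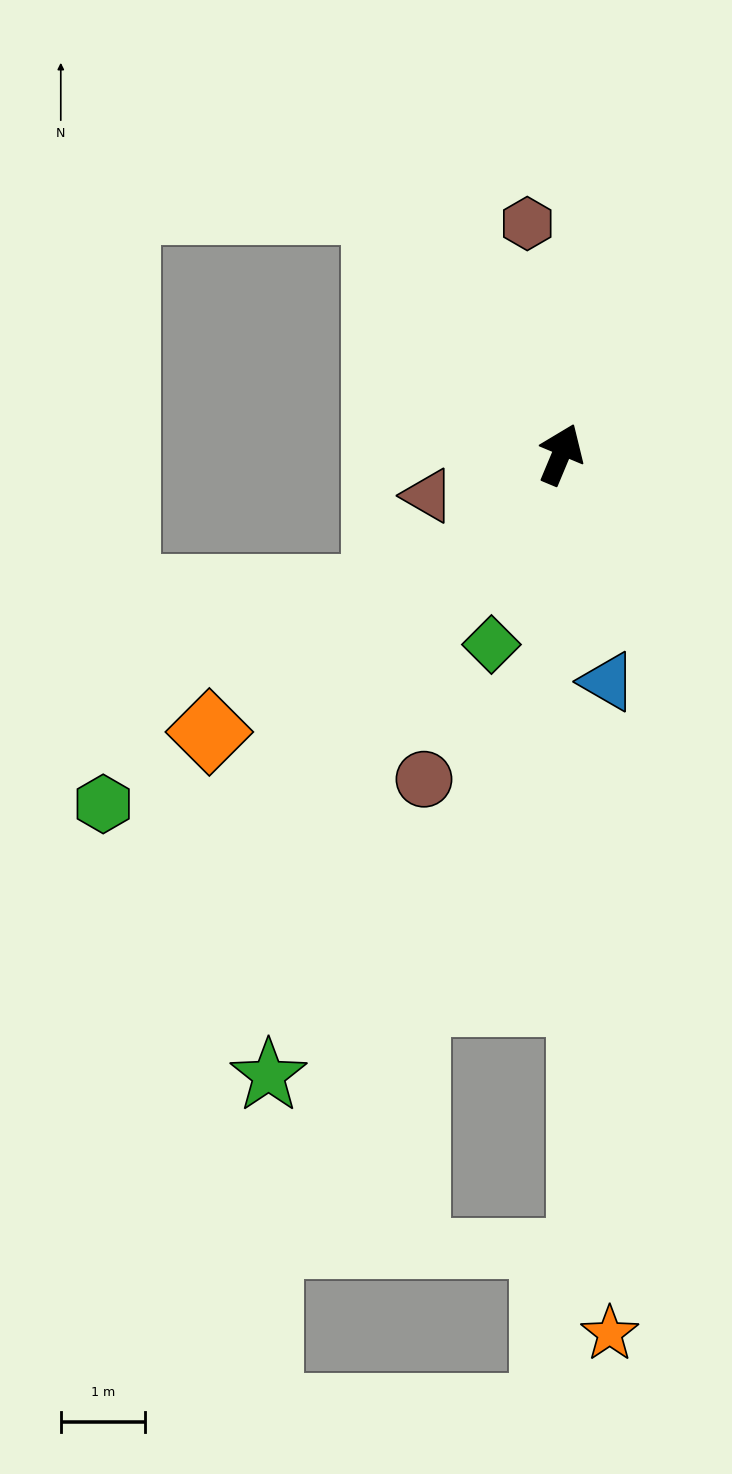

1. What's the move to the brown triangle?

turn left 130°, forward 1.7 m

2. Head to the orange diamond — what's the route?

turn left 151°, forward 5.3 m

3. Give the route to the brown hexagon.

turn left 31°, forward 2.8 m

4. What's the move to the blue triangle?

turn right 146°, forward 2.7 m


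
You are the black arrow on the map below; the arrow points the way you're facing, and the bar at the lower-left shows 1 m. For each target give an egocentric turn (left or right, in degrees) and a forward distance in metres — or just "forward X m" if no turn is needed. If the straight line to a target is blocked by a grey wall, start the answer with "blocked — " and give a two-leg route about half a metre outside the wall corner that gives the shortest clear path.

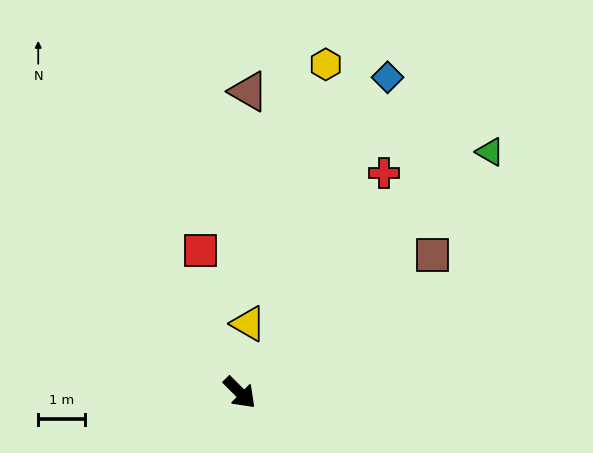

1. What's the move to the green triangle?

turn left 89°, forward 7.5 m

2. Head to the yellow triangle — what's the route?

turn left 128°, forward 1.5 m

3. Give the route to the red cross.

turn left 102°, forward 5.7 m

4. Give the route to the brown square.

turn left 81°, forward 5.1 m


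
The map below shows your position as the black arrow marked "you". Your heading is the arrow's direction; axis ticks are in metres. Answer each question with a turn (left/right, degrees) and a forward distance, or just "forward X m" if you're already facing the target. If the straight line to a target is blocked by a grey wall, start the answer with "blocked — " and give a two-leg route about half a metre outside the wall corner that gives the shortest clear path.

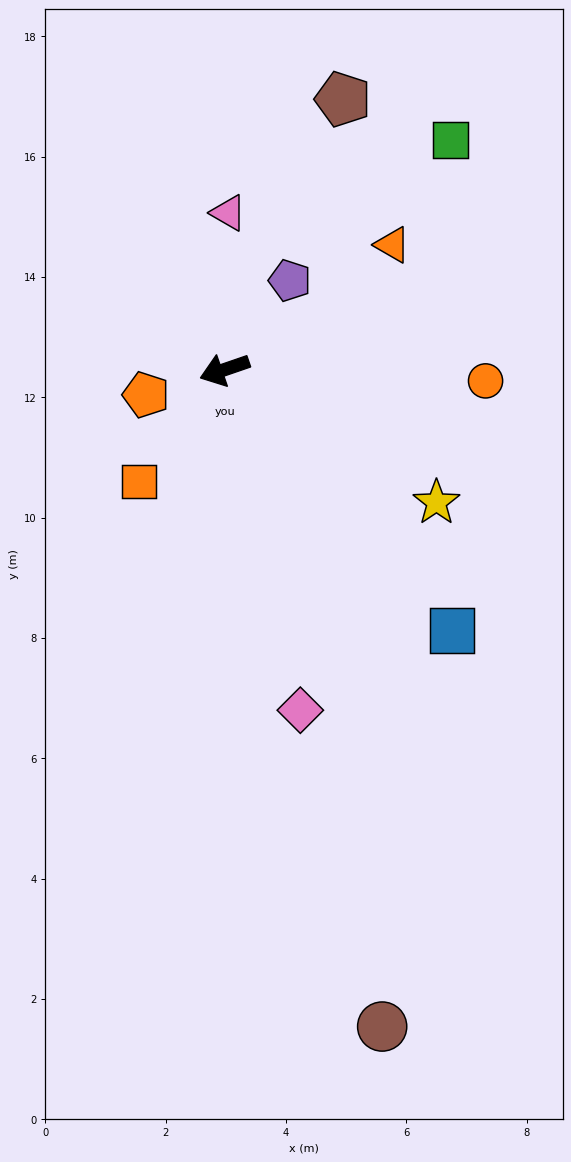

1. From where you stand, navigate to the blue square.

turn left 112°, forward 5.8 m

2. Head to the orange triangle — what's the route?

turn right 162°, forward 3.5 m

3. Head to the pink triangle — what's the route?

turn right 110°, forward 2.6 m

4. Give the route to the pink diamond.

turn left 84°, forward 5.8 m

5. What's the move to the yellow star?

turn left 129°, forward 4.2 m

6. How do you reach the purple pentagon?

turn right 145°, forward 1.8 m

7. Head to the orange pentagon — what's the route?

forward 1.4 m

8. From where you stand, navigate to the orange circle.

turn left 159°, forward 4.3 m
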